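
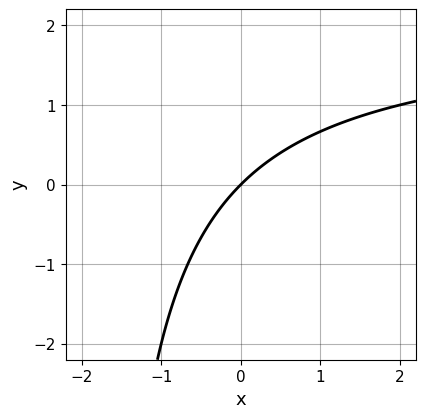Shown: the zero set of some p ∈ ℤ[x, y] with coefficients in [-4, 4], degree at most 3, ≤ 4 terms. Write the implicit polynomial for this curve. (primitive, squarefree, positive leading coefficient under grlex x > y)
x*y - 2*x + 2*y

First, degree: a generic line meets the curve in up to 2 points, so deg p = 2.
Then, from the axis intercepts and sections: one x-axis crossing is at x = 0; it meets the y-axis at y = 0 (among the integer gridlines).
Finally, together with the visible shape, these determine p as stated.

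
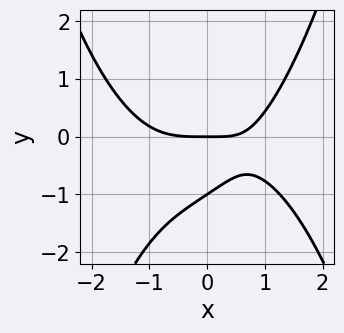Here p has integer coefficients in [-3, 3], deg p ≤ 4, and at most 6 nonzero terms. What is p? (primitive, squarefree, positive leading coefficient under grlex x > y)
(a) deg p = 4. A generic line meets the curve in up to 4 points.
(b) Reading off the gridlines: among the integer gridlines, it crosses the y-axis at y ∈ {-1, 0}; it meets the x-axis at x = 0 (among the integer gridlines).
(c) Together with the visible shape, these determine p as stated.

x^4 + 2*x*y - 3*y^2 - 3*y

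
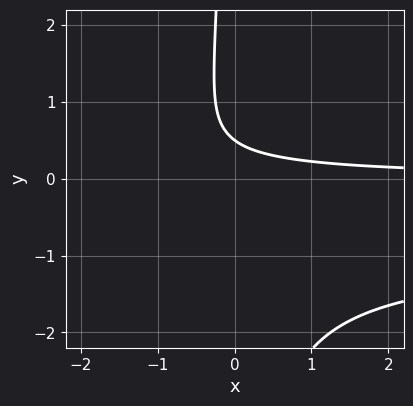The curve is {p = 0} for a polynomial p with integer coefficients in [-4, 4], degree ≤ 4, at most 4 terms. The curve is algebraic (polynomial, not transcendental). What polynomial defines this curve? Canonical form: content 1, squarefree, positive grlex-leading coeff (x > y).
Degree: the shape is more complex than any degree-2 curve, so deg p = 3.
From the axis intercepts and sections: no x-intercept at any integer in the box.
Together with the visible shape, these determine p as stated.

2*x*y^2 + 2*x*y + 2*y - 1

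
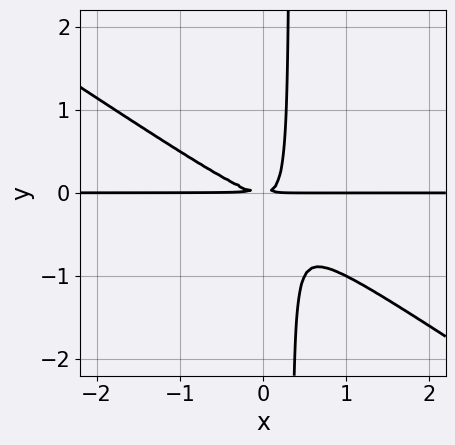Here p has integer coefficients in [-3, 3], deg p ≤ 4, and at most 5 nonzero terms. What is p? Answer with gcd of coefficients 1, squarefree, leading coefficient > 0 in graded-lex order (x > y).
2*x^2*y + 3*x*y^2 - y^2

First, deg p = 3. No degree-2 curve has this shape.
Then, observable constraints: every point of the x-axis in the box is on the curve.
Finally, putting this together gives p.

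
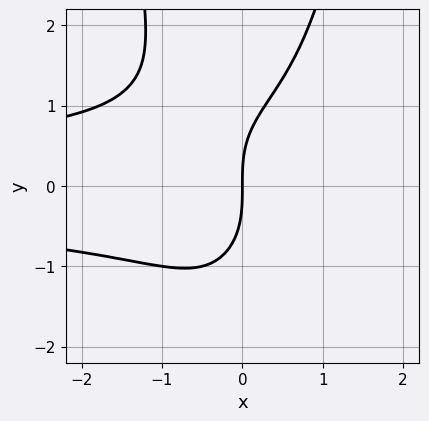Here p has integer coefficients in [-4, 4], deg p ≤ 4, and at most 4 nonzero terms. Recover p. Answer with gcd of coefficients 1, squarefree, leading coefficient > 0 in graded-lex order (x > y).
2*x^2*y^2 - y^3 + 3*x

First, deg p = 4. A generic line meets the curve in up to 4 points.
Then, checking where it meets the axes: one x-axis crossing is at x = 0; one y-axis crossing is at y = 0.
Finally, together with the visible shape, these determine p as stated.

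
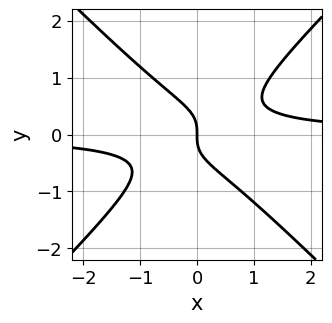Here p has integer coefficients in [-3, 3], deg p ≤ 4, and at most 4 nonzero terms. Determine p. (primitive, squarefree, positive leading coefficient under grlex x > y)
2*x^2*y - 2*y^3 - x

deg p = 3. No degree-2 curve has this shape.
Reading off the gridlines: it crosses the y-axis at the gridline y = 0; one x-axis crossing is at x = 0.
Fitting integer coefficients to these (and the overall shape) gives p.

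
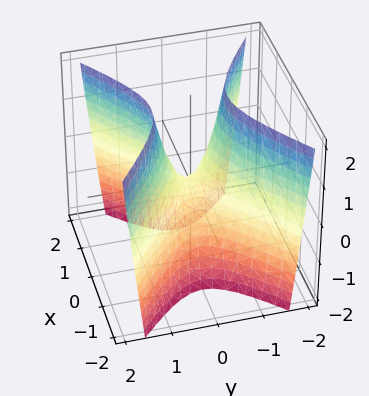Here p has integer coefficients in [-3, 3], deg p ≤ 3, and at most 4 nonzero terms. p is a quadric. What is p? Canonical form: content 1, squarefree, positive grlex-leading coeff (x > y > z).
(a) The degree is 2 — a saddle surface; a quadric.
(b) Symmetries: the x ↦ −x reflection is a symmetry, so x appears only in even powers; the y ↦ −y reflection is a symmetry, so y appears only in even powers.
(c) Checking where it meets the axes: it meets the z-axis at z = 0 (among the integer gridlines); it crosses the y-axis at the gridline y = 0.
(d) Solving for integer coefficients yields p as stated.

2*x^2 - 3*y^2 + z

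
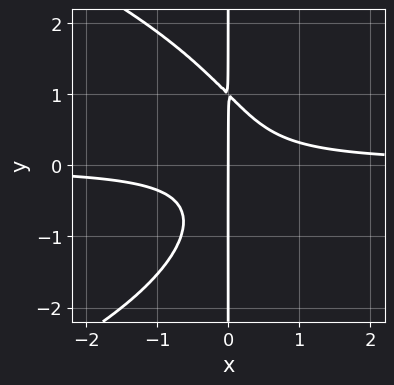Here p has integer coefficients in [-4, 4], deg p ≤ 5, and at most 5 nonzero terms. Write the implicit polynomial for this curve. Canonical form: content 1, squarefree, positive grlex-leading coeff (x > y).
Degree: a generic line meets the curve in up to 4 points, so deg p = 4.
Reading off the gridlines: it crosses the x-axis at the gridline x = 0; every point of the y-axis in the box is on the curve.
Together with the visible shape, these determine p as stated.

x*y^3 + 3*x^2*y - x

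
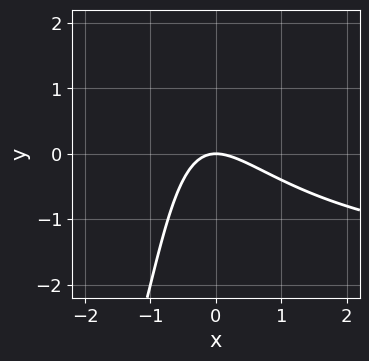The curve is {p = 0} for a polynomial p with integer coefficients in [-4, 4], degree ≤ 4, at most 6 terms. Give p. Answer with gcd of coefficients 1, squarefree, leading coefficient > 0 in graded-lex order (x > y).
x^2*y + 2*x^2 + 2*x*y + 2*y

(a) The degree is 3 — no degree-2 curve has this shape.
(b) Reading off the gridlines: it crosses the x-axis at the gridline x = 0; it meets the y-axis at y = 0 (among the integer gridlines).
(c) The integer polynomial consistent with all of this is the stated p.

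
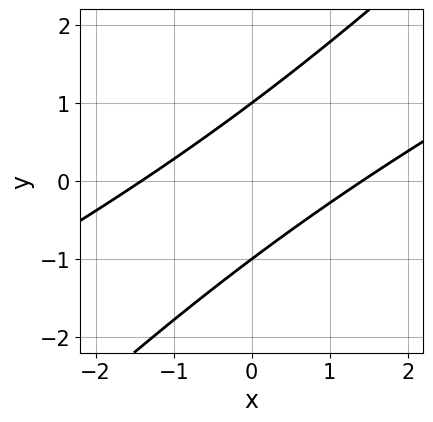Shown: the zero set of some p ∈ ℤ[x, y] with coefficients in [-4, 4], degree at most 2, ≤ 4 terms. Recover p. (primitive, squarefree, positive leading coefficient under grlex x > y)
x^2 - 3*x*y + 2*y^2 - 2

First, deg p = 2. The shape is more complex than any degree-1 curve.
Next, checking where it meets the axes: among the integer gridlines, it crosses the y-axis at y ∈ {-1, 1}.
Finally, matching integer coefficients to the picture gives p.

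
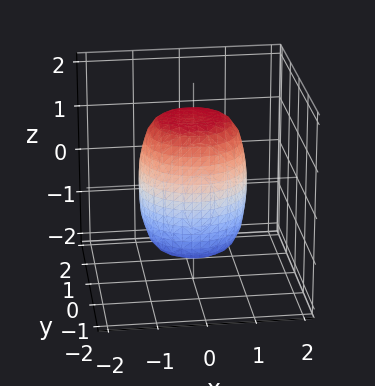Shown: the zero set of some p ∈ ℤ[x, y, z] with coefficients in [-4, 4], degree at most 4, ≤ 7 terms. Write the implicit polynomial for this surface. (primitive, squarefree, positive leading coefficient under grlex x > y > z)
deg p = 4.
By symmetry, the surface is invariant under rotation about z: p = q(x² + y², z).
From the visible intercepts: a circular section at z = -1 has radius exactly 1.
Assembling these constraints gives the stated polynomial.

2*x^4 + 4*x^2*y^2 + 2*y^4 - x^2 - y^2 + z^2 - 2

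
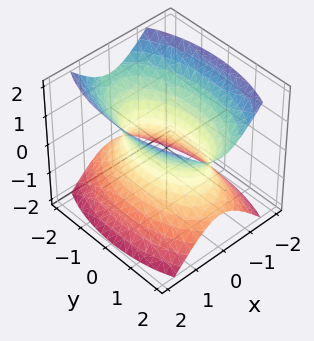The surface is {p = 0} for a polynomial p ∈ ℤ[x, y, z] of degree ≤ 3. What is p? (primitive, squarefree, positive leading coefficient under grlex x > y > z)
3*x^2 + y^2 - 2*z^2 - 2

(a) The degree is 2 — one connected sheet with a waist; a quadric.
(b) Symmetries: it's symmetric under x → −x, forcing even powers of x; the y ↦ −y reflection is a symmetry, so y appears only in even powers; mirror symmetry z ↦ −z ⇒ only even powers of z.
(c) Reading off the gridlines: no z-intercept at any integer in the box.
(d) The integer polynomial consistent with all of this is the stated p.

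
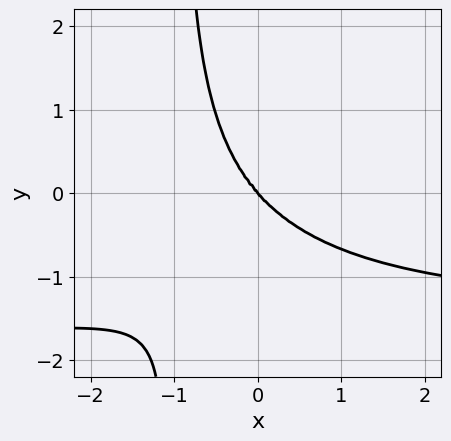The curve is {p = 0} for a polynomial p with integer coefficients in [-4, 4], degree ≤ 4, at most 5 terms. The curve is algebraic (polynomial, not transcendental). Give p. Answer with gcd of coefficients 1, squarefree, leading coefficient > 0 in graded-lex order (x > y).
2*x^3*y - x^2*y^2 + 2*x*y^3 + 3*x^3 + 2*y^3

The degree is 4 — the shape is more complex than any degree-3 curve.
Against the integer gridlines: one y-axis crossing is at y = 0; one x-axis crossing is at x = 0.
These observations pin down the coefficients.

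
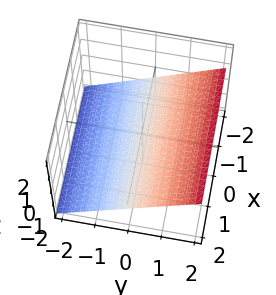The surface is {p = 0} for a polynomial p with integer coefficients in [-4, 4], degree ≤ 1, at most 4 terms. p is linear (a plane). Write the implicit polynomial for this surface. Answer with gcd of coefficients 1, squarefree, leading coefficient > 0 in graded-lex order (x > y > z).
2*y - 3*z - 2

First, deg p = 1.
Then, observable constraints: it meets the y-axis at y = 1 (among the integer gridlines); no x-intercept at any integer in the box.
Finally, the integer polynomial consistent with all of this is the stated p.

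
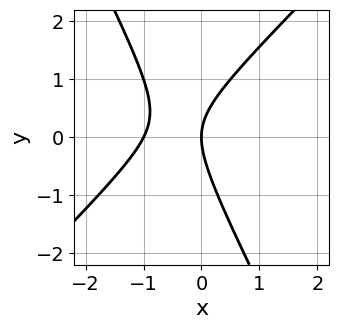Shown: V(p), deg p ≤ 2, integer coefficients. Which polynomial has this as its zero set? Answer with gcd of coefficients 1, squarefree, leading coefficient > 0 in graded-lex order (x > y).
1. deg p = 2. A generic line meets the curve in up to 2 points.
2. Reading off the gridlines: among the integer gridlines, it crosses the x-axis at x ∈ {-1, 0}; one y-axis crossing is at y = 0.
3. Solving for integer coefficients yields p as stated.

2*x^2 - x*y - y^2 + 2*x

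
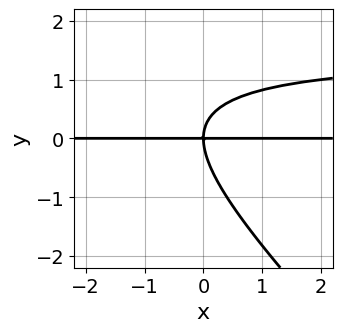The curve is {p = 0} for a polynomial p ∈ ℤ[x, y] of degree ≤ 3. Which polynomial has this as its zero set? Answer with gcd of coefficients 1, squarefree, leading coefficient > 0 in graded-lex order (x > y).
First, the degree is 3 — the shape is more complex than any degree-2 curve.
Then, observable constraints: the visible x-axis segment lies entirely on the curve; it meets the y-axis at y = 0 (among the integer gridlines).
Finally, putting this together gives p.

2*x*y^2 + 2*y^3 - 3*x*y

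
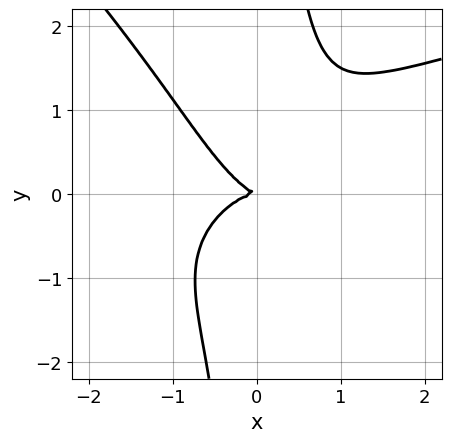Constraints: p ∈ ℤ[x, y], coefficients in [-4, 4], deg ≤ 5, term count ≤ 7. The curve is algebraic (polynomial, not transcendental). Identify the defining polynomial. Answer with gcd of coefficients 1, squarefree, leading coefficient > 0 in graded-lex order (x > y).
2*x^2*y^2 + 2*x*y^3 - 3*x^3 - x*y - 3*y^2

deg p = 4.
Reading off the gridlines: one y-axis crossing is at y = 0; it meets the x-axis at x = 0 (among the integer gridlines).
Solving for integer coefficients yields p as stated.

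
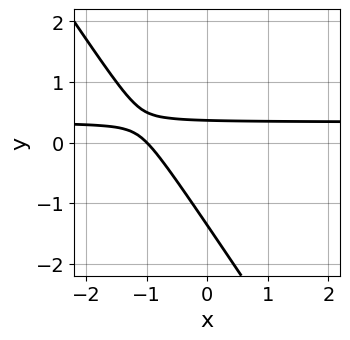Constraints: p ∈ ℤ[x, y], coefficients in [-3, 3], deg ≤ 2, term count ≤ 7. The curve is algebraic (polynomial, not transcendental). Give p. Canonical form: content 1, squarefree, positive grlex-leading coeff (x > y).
(a) deg p = 2. A generic line meets the curve in up to 2 points.
(b) Reading off the gridlines: it crosses the x-axis at the gridline x = -1.
(c) Together with the visible shape, these determine p as stated.

3*x*y + 2*y^2 - x + 2*y - 1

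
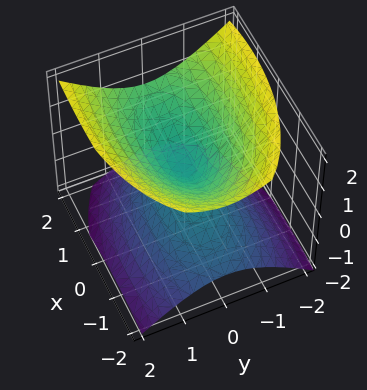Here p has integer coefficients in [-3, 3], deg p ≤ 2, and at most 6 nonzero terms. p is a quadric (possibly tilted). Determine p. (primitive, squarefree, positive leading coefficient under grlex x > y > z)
x^2 - x*z + 3*y^2 - 3*z^2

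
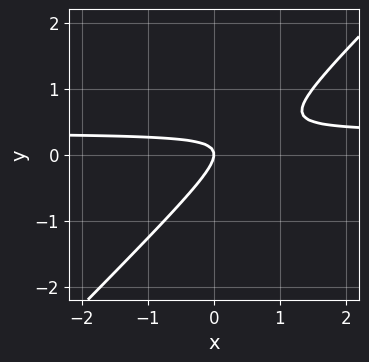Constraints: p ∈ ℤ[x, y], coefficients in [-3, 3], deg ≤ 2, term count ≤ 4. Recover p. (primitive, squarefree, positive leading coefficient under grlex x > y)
3*x*y - 3*y^2 - x

1. Degree: no degree-1 curve has this shape, so deg p = 2.
2. From the axis intercepts and sections: it meets the y-axis at y = 0 (among the integer gridlines); one x-axis crossing is at x = 0.
3. Assembling these constraints gives the stated polynomial.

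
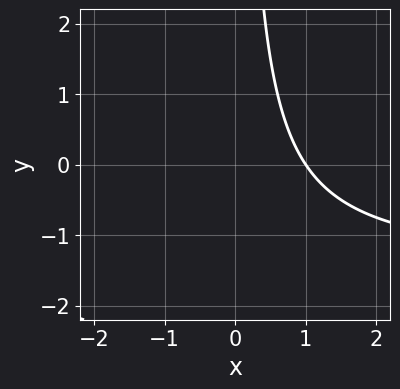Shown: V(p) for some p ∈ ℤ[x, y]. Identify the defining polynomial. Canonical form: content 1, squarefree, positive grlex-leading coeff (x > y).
2*x*y + 3*x - 3

(a) deg p = 2. No degree-1 curve has this shape.
(b) Checking where it meets the axes: it meets the x-axis at x = 1 (among the integer gridlines); the curve avoids every integer y-axis point in the box.
(c) These observations pin down the coefficients.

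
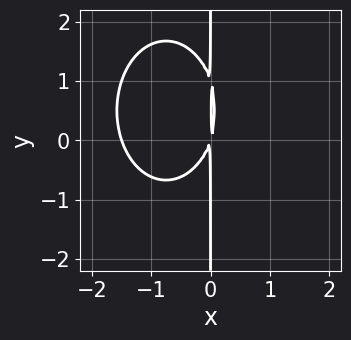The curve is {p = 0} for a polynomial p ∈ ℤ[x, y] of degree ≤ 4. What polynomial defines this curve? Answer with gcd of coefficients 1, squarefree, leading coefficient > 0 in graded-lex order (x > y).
2*x^3 + x*y^2 + 3*x^2 - x*y

First, degree: a generic line meets the curve in up to 3 points, so deg p = 3.
Then, from the axis intercepts and sections: the visible y-axis segment lies entirely on the curve.
Finally, putting this together gives p.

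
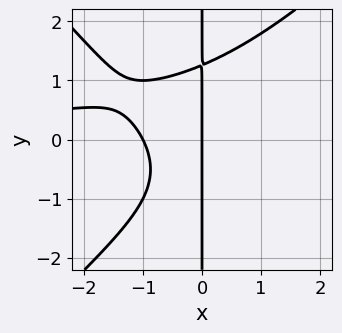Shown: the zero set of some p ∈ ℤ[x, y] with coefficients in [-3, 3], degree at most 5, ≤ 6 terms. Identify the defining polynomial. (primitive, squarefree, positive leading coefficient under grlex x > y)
(a) deg p = 4. A generic line meets the curve in up to 4 points.
(b) Reading off the gridlines: the x-axis gridline crossings are at x ∈ {-1, 0}; every point of the y-axis in the box is on the curve.
(c) These observations pin down the coefficients.

x^3*y - x*y^3 + 2*x^2 + 2*x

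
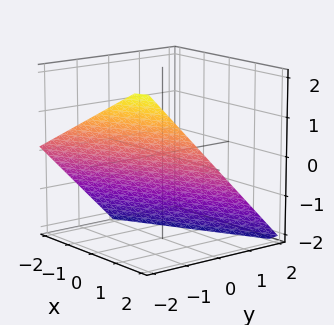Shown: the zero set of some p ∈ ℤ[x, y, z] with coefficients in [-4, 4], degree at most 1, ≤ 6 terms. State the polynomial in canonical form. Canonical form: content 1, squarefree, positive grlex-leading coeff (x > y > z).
deg p = 1. Every cross-section is a straight line — this is a plane.
Reading off the gridlines: one x-axis crossing is at x = 2; it meets the z-axis at z = -1 (among the integer gridlines); it meets the y-axis at y = -1 (among the integer gridlines).
Assembling these constraints gives the stated polynomial.

x - 2*y - 2*z - 2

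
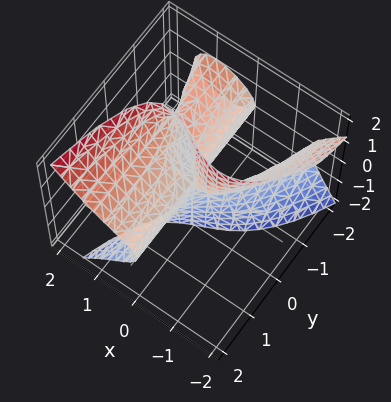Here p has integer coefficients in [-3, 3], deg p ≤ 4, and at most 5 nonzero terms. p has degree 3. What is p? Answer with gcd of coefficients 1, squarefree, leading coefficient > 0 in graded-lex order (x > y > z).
x^3 - y*z^2 + x*y - x*z

1. Degree: the shape is more complex than any degree-2 surface, so deg p = 3.
2. From the visible intercepts: every point of the z-axis in the box is on the surface; the visible y-axis segment lies entirely on the surface; one x-axis crossing is at x = 0.
3. Fitting integer coefficients to these (and the overall shape) gives p.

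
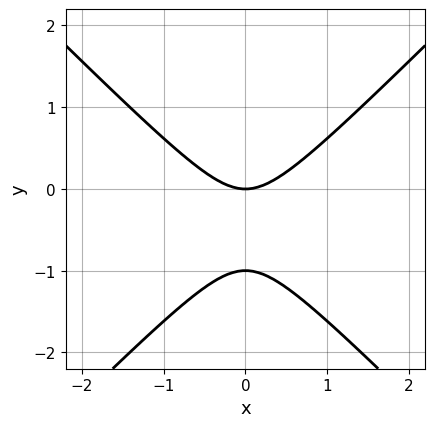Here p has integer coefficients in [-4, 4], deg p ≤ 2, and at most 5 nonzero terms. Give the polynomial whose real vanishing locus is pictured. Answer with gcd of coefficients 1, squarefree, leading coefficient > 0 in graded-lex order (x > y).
x^2 - y^2 - y

1. deg p = 2. The shape is more complex than any degree-1 curve.
2. Symmetries: it's symmetric under x → −x, forcing even powers of x.
3. From the visible intercepts: the y-axis gridline crossings are at y ∈ {-1, 0}; it crosses the x-axis at the gridline x = 0.
4. These observations pin down the coefficients.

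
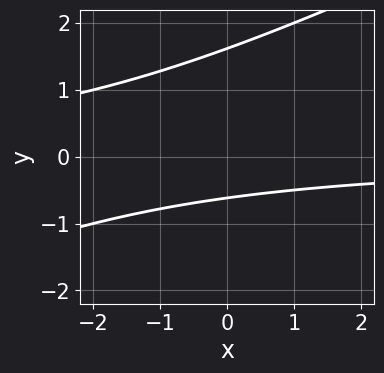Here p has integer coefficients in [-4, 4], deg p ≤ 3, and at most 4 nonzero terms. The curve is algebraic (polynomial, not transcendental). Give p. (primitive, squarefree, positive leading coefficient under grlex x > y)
x*y - 2*y^2 + 2*y + 2

(a) Degree: no degree-1 curve has this shape, so deg p = 2.
(b) From the visible intercepts: no x-intercept at any integer in the box.
(c) Together with the visible shape, these determine p as stated.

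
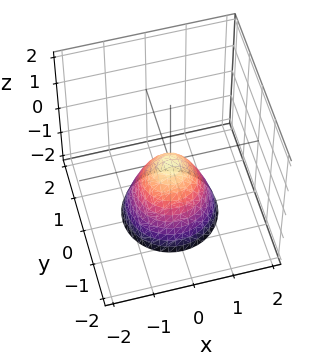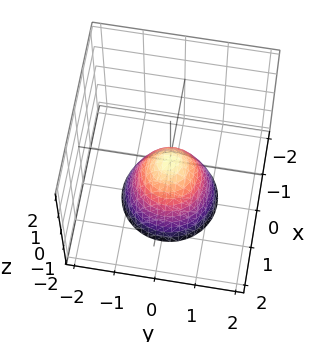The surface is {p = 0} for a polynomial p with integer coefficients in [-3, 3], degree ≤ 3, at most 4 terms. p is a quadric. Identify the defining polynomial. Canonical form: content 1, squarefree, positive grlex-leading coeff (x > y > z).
First, degree: a single bowl opening along one axis; a quadric, so deg p = 2.
Then, by symmetry, every cross-section ⟂ z is a circle, so x, y appear only via x² + y².
Next, observable constraints: a circular section at z = -1 has radius between 0 and 1; one z-axis crossing is at z = 0.
Finally, the integer polynomial consistent with all of this is the stated p.

3*x^2 + 3*y^2 + 2*z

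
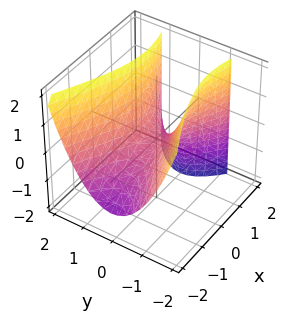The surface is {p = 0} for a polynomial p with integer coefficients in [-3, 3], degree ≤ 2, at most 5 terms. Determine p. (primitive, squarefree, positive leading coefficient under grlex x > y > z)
x^2 - x*z - 3*y^2 + 2*z

First, the degree is 2 — the shape is more complex than any degree-1 surface.
Next, observable constraints: it crosses the y-axis at the gridline y = 0; one z-axis crossing is at z = 0; one x-axis crossing is at x = 0.
Finally, these observations pin down the coefficients.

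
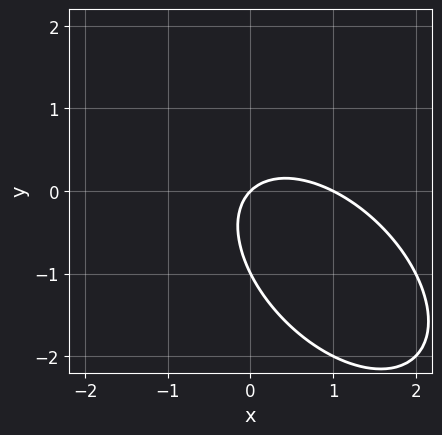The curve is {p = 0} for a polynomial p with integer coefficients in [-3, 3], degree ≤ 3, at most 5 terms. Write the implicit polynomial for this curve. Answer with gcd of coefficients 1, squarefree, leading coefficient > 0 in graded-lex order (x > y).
x^2 + x*y + y^2 - x + y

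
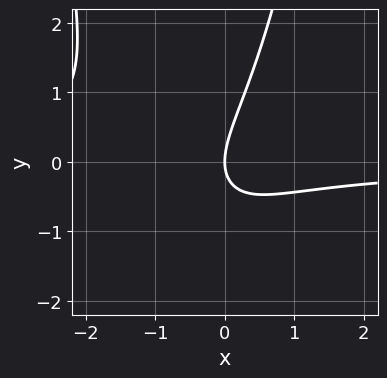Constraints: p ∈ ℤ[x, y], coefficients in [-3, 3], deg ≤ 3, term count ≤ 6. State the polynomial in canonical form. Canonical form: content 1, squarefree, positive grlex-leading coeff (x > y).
First, the degree is 3 — the shape is more complex than any degree-2 curve.
Then, against the integer gridlines: it meets the y-axis at y = 0 (among the integer gridlines); it meets the x-axis at x = 0 (among the integer gridlines).
Finally, fitting integer coefficients to these (and the overall shape) gives p.

3*x^2*y + 3*x*y - 2*y^2 + 3*x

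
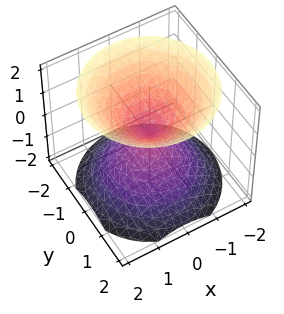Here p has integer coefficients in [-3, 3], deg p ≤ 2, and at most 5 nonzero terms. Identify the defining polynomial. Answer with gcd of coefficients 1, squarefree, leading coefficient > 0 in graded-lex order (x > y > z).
1. The picture has 2 separate pieces. Treating them together as one polynomial.
2. Degree: two nappes meeting at a single point; a quadric, so deg p = 2.
3. Symmetries: it's symmetric under z → −z, forcing even powers of z; rotational symmetry about the z-axis ⇒ p depends on x, y only through x² + y².
4. From the axis intercepts and sections: it crosses the z-axis at the gridline z = 0; a circular section at z = -1 has radius exactly 1.
5. The integer polynomial consistent with all of this is the stated p.

x^2 + y^2 - z^2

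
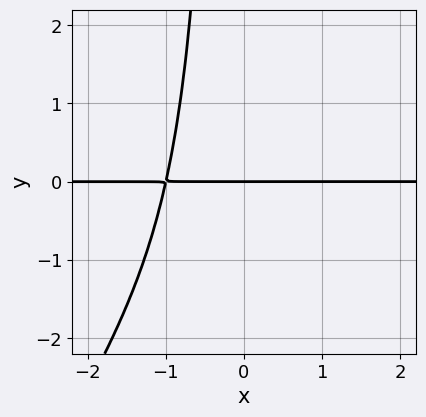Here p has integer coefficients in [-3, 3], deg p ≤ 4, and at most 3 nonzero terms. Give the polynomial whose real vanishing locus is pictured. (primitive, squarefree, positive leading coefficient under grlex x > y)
3*x^3*y - 2*x^2*y^2 + 3*y

The degree is 4 — the shape is more complex than any degree-3 curve.
Reading off the gridlines: every point of the x-axis in the box is on the curve; it meets the y-axis at y = 0 (among the integer gridlines).
The integer polynomial consistent with all of this is the stated p.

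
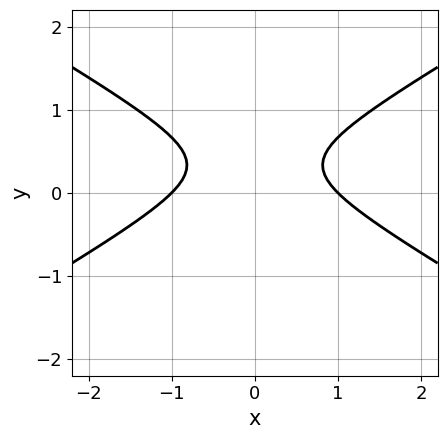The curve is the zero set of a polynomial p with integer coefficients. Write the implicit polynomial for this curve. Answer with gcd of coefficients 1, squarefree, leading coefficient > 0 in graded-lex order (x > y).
deg p = 2. No degree-1 curve has this shape.
Symmetries: the x ↦ −x reflection is a symmetry, so x appears only in even powers.
Observable constraints: it misses every integer gridline on the y-axis; the x-axis gridline crossings are at x ∈ {-1, 1}.
Putting this together gives p.

x^2 - 3*y^2 + 2*y - 1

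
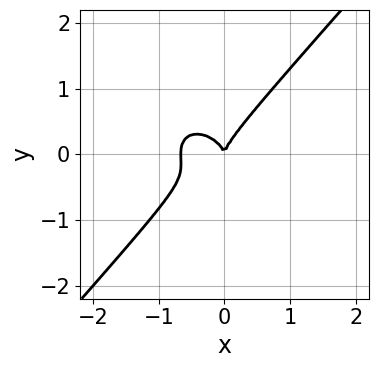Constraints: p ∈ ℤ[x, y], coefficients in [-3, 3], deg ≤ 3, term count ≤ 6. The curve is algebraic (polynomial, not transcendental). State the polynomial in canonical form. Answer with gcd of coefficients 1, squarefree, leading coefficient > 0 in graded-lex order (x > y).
3*x^3 + x*y^2 - 3*y^3 + 2*x^2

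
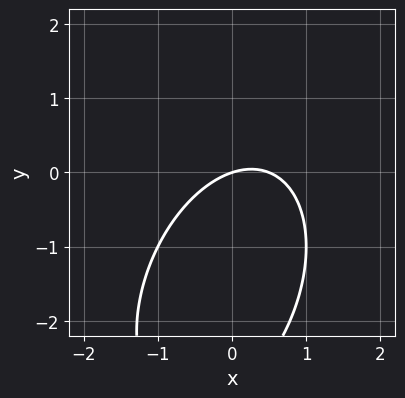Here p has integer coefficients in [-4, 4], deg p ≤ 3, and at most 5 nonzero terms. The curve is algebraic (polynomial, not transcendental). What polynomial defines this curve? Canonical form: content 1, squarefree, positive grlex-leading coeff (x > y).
1. deg p = 2. No degree-1 curve has this shape.
2. From the visible intercepts: one y-axis crossing is at y = 0; it crosses the x-axis at the gridline x = 0.
3. Solving for integer coefficients yields p as stated.

2*x^2 - x*y + y^2 - x + 3*y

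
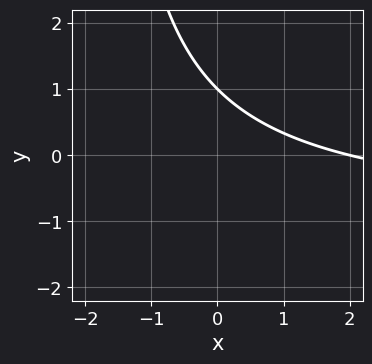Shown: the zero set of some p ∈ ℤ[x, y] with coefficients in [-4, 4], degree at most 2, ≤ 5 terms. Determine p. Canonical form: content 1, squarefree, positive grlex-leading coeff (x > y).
x*y + x + 2*y - 2

The degree is 2 — no degree-1 curve has this shape.
From the axis intercepts and sections: one x-axis crossing is at x = 2; one y-axis crossing is at y = 1.
Together with the visible shape, these determine p as stated.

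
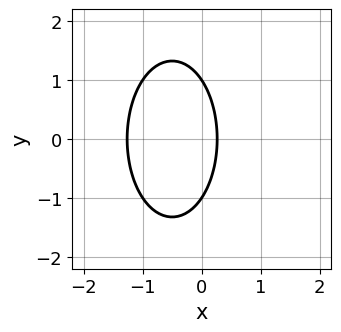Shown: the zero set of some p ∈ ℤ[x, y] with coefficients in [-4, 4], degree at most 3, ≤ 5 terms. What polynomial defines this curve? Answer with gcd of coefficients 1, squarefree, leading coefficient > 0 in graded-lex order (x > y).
(a) Degree: a generic line meets the curve in up to 2 points, so deg p = 2.
(b) Symmetries: it's symmetric under y → −y, forcing even powers of y.
(c) Checking where it meets the axes: the y-axis gridline crossings are at y ∈ {-1, 1}.
(d) Solving for integer coefficients yields p as stated.

3*x^2 + y^2 + 3*x - 1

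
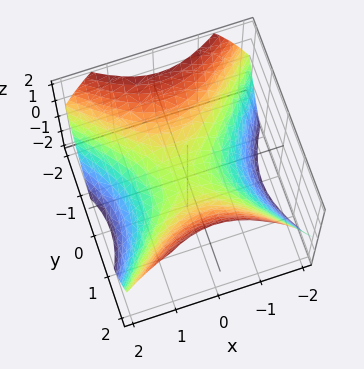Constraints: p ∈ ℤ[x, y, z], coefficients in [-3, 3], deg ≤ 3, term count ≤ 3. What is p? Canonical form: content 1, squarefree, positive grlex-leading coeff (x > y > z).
2*x^2 - 2*y^2 + 3*z

The degree is 2 — a saddle surface; a quadric.
Symmetries: mirror symmetry x ↦ −x ⇒ only even powers of x; mirror symmetry y ↦ −y ⇒ only even powers of y.
Reading off the gridlines: one z-axis crossing is at z = 0; it meets the y-axis at y = 0 (among the integer gridlines); it meets the x-axis at x = 0 (among the integer gridlines).
The integer polynomial consistent with all of this is the stated p.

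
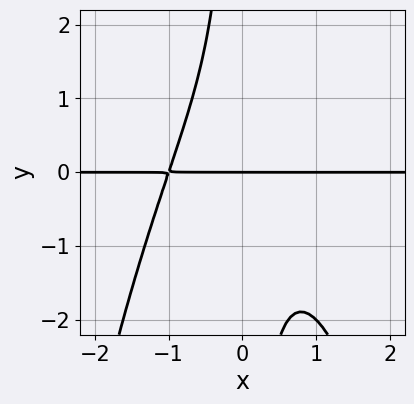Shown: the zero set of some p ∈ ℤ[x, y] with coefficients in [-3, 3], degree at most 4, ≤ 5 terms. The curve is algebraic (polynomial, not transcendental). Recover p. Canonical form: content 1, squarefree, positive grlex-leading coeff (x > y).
x^3*y + x*y^2 + y

First, degree: the shape is more complex than any degree-3 curve, so deg p = 4.
Then, checking where it meets the axes: the visible x-axis segment lies entirely on the curve; it meets the y-axis at y = 0 (among the integer gridlines).
Finally, these observations pin down the coefficients.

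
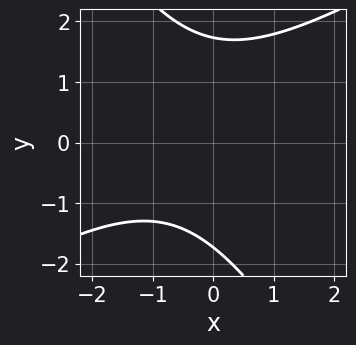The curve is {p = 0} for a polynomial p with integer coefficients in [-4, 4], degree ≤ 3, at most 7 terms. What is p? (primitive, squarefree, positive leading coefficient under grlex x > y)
First, deg p = 2. The shape is more complex than any degree-1 curve.
Next, checking where it meets the axes: no x-intercept at any integer in the box.
Finally, these observations pin down the coefficients.

x^2 - x*y - y^2 + x + 3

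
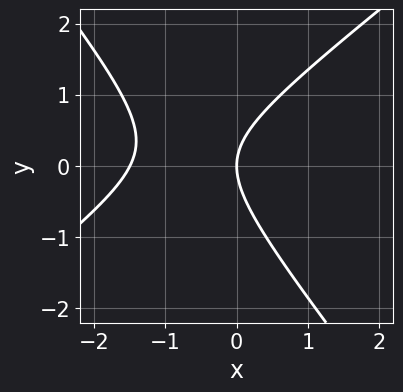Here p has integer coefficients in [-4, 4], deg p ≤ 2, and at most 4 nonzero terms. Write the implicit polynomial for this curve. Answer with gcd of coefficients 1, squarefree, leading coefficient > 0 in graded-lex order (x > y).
2*x^2 - x*y - 2*y^2 + 3*x

(a) The degree is 2 — no degree-1 curve has this shape.
(b) From the axis intercepts and sections: it meets the y-axis at y = 0 (among the integer gridlines); one x-axis crossing is at x = 0.
(c) Matching integer coefficients to the picture gives p.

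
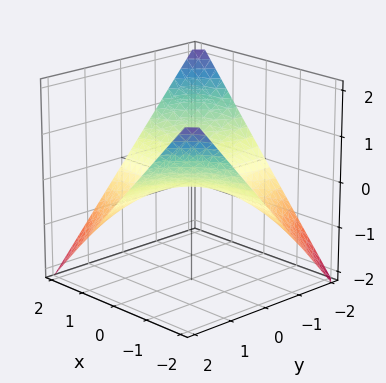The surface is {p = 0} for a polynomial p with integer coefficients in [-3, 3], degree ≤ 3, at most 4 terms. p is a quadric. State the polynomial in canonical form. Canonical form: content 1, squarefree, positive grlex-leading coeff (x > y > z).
x*y + 2*z

(a) deg p = 2. A saddle surface; a quadric.
(b) Against the integer gridlines: every point of the y-axis in the box is on the surface; it meets the z-axis at z = 0 (among the integer gridlines); the visible x-axis segment lies entirely on the surface.
(c) Fitting integer coefficients to these (and the overall shape) gives p.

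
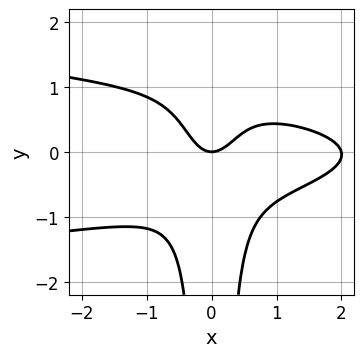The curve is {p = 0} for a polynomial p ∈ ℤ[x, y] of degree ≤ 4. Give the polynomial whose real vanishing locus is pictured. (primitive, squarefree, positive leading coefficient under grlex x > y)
3*x^2*y^2 + x^3 - 2*x^2 + y

First, degree: a generic line meets the curve in up to 4 points, so deg p = 4.
Next, from the axis intercepts and sections: among the integer gridlines, it crosses the x-axis at x ∈ {0, 2}; it meets the y-axis at y = 0 (among the integer gridlines).
Finally, these observations pin down the coefficients.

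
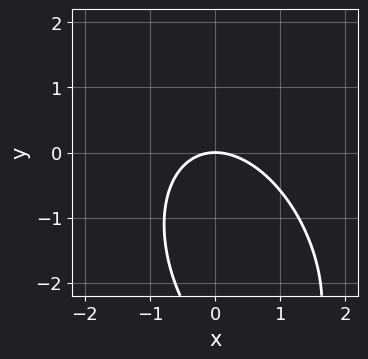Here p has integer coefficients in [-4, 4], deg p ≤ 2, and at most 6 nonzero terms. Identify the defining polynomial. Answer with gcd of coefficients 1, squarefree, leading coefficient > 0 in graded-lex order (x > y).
(a) The degree is 2 — the shape is more complex than any degree-1 curve.
(b) Checking where it meets the axes: it meets the x-axis at x = 0 (among the integer gridlines); it meets the y-axis at y = 0 (among the integer gridlines).
(c) Together with the visible shape, these determine p as stated.

2*x^2 + x*y + y^2 + 3*y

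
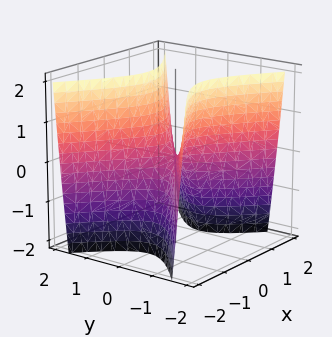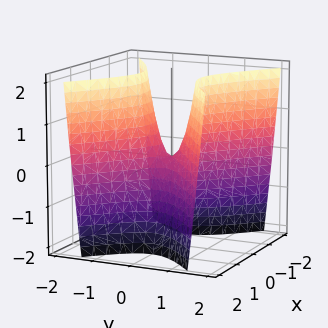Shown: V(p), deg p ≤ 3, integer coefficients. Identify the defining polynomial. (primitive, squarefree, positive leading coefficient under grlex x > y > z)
2*x^2 - 3*y^2 + z

1. deg p = 2. A saddle surface; a quadric.
2. Symmetries: the x ↦ −x reflection is a symmetry, so x appears only in even powers; the y ↦ −y reflection is a symmetry, so y appears only in even powers.
3. Against the integer gridlines: it meets the x-axis at x = 0 (among the integer gridlines); one y-axis crossing is at y = 0.
4. Together with the visible shape, these determine p as stated.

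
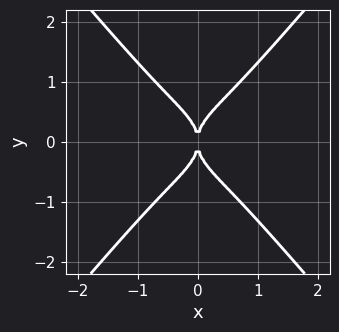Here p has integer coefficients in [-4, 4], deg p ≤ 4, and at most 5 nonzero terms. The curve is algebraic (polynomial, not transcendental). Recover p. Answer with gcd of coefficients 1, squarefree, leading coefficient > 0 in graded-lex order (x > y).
Degree: a generic line meets the curve in up to 4 points, so deg p = 4.
Symmetries: it's symmetric under x → −x, forcing even powers of x; the y ↦ −y reflection is a symmetry, so y appears only in even powers.
Checking where it meets the axes: it meets the x-axis at x = 0 (among the integer gridlines); one y-axis crossing is at y = 0.
These observations pin down the coefficients.

2*x^4 - y^4 + x^2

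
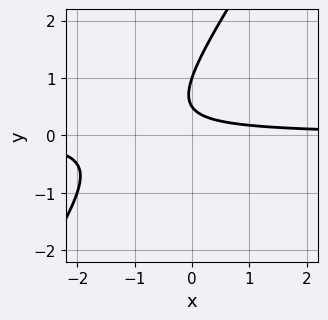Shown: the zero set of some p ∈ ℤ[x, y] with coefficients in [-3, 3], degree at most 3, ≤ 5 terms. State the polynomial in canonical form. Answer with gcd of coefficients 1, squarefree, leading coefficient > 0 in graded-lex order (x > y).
3*x*y - 2*y^2 + 3*y - 1

First, degree: a generic line meets the curve in up to 2 points, so deg p = 2.
Then, reading off the gridlines: it misses every integer gridline on the x-axis; it meets the y-axis at y = 1 (among the integer gridlines).
Finally, the integer polynomial consistent with all of this is the stated p.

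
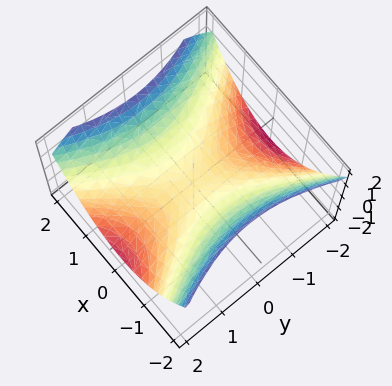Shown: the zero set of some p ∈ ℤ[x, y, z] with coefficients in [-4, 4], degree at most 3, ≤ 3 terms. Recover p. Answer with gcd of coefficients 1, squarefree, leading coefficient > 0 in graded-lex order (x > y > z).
Degree: a saddle surface; a quadric, so deg p = 2.
Symmetries: mirror symmetry y ↦ −y ⇒ only even powers of y; mirror symmetry x ↦ −x ⇒ only even powers of x.
Against the integer gridlines: it crosses the x-axis at the gridline x = 0; it meets the y-axis at y = 0 (among the integer gridlines); it meets the z-axis at z = 0 (among the integer gridlines).
These observations pin down the coefficients.

2*x^2 - y^2 - 3*z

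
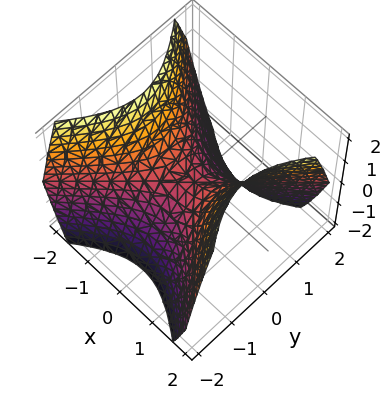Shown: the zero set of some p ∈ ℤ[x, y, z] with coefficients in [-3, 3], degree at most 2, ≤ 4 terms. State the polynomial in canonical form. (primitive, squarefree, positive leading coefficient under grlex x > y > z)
x^2 - y^2 - z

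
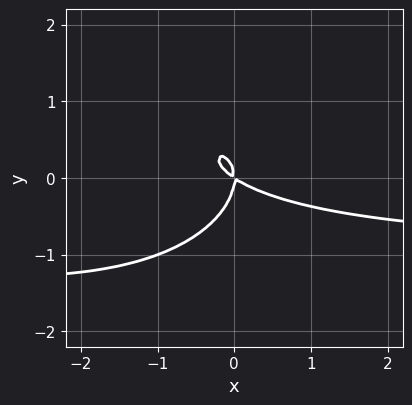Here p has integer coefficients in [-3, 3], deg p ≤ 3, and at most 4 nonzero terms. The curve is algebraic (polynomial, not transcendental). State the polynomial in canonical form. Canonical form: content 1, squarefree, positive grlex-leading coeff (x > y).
2*x^2*y + 3*y^3 + 2*x^2 + 3*x*y

(a) Degree: no degree-2 curve has this shape, so deg p = 3.
(b) Against the integer gridlines: it meets the y-axis at y = 0 (among the integer gridlines); it meets the x-axis at x = 0 (among the integer gridlines).
(c) Solving for integer coefficients yields p as stated.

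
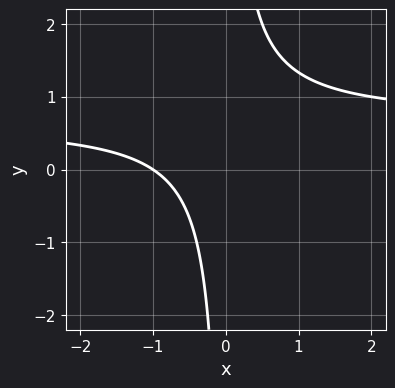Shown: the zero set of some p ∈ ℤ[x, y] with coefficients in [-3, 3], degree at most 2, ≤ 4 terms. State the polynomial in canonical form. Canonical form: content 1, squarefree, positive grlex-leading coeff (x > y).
3*x*y - 2*x - 2

The degree is 2 — no degree-1 curve has this shape.
From the axis intercepts and sections: it meets the x-axis at x = -1 (among the integer gridlines); it misses every integer gridline on the y-axis.
Assembling these constraints gives the stated polynomial.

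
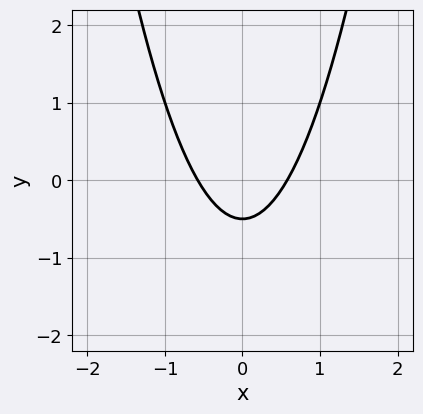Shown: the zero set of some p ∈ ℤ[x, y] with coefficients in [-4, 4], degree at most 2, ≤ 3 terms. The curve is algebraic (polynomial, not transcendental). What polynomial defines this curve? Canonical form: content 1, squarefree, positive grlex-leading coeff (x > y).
1. The degree is 2 — a generic line meets the curve in up to 2 points.
2. Symmetries: the x ↦ −x reflection is a symmetry, so x appears only in even powers.
3. Matching integer coefficients to the picture gives p.

3*x^2 - 2*y - 1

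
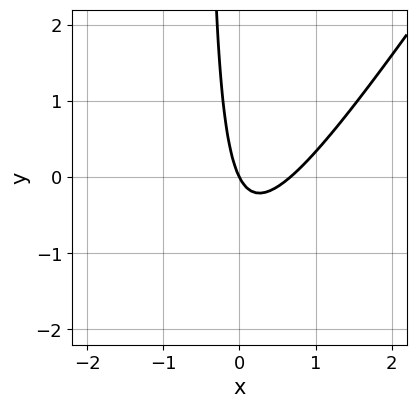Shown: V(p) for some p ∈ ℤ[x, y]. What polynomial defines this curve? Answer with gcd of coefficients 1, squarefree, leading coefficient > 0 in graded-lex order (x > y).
Degree: no degree-1 curve has this shape, so deg p = 2.
Reading off the gridlines: it crosses the y-axis at the gridline y = 0; it crosses the x-axis at the gridline x = 0.
Fitting integer coefficients to these (and the overall shape) gives p.

3*x^2 - 2*x*y - 2*x - y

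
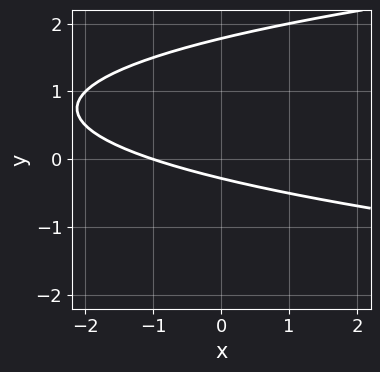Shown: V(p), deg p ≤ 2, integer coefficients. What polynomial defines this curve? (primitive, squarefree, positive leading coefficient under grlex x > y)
2*y^2 - x - 3*y - 1

1. Degree: no degree-1 curve has this shape, so deg p = 2.
2. From the visible intercepts: it crosses the x-axis at the gridline x = -1.
3. The integer polynomial consistent with all of this is the stated p.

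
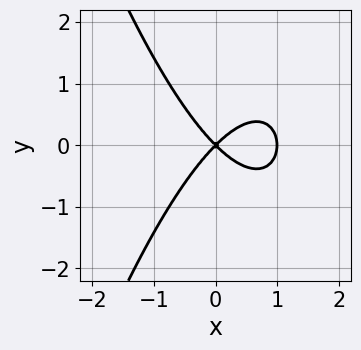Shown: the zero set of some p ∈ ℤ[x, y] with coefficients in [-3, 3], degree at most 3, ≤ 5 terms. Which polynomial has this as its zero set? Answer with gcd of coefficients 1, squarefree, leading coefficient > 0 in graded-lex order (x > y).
x^3 - x^2 + y^2

(a) The degree is 3 — the shape is more complex than any degree-2 curve.
(b) Symmetries: the y ↦ −y reflection is a symmetry, so y appears only in even powers.
(c) From the visible intercepts: one y-axis crossing is at y = 0; the x-axis gridline crossings are at x ∈ {0, 1}.
(d) These observations pin down the coefficients.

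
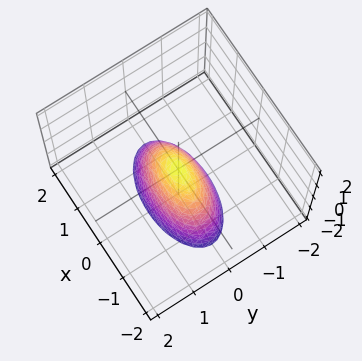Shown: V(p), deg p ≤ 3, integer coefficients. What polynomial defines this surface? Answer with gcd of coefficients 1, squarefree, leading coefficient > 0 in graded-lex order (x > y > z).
First, deg p = 2. A paraboloid; a quadric.
Then, symmetries: the x ↦ −x reflection is a symmetry, so x appears only in even powers; mirror symmetry y ↦ −y ⇒ only even powers of y.
Next, observable constraints: it crosses the y-axis at the gridline y = 0; it crosses the x-axis at the gridline x = 0; it crosses the z-axis at the gridline z = 0.
Finally, putting this together gives p.

x^2 + 3*y^2 + z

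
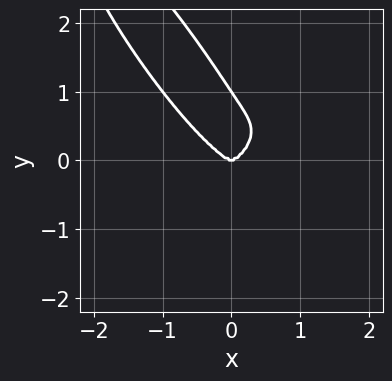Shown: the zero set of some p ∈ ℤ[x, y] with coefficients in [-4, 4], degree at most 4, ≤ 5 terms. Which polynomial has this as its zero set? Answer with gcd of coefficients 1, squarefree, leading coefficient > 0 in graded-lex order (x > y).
3*x^4 + 3*x*y^3 + 2*y^4 - 2*y^3

(a) deg p = 4. A generic line meets the curve in up to 4 points.
(b) Observable constraints: one x-axis crossing is at x = 0; among the integer gridlines, it crosses the y-axis at y ∈ {0, 1}.
(c) Matching integer coefficients to the picture gives p.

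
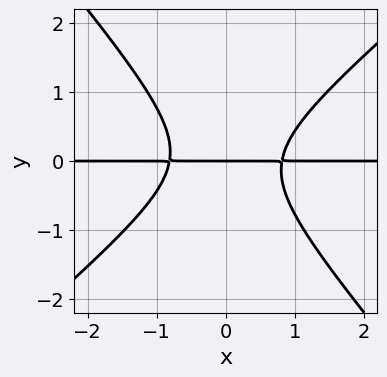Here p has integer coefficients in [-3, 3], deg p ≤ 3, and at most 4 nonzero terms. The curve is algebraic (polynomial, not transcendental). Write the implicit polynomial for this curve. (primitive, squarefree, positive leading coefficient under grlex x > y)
3*x^2*y - x*y^2 - 3*y^3 - 2*y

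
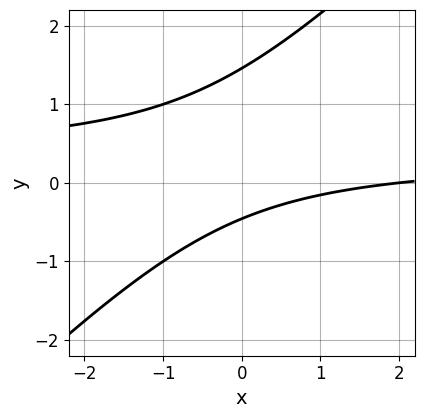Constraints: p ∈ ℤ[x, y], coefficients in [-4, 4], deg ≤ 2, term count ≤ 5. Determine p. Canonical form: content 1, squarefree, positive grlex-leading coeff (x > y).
First, degree: a generic line meets the curve in up to 2 points, so deg p = 2.
Then, from the axis intercepts and sections: one x-axis crossing is at x = 2.
Finally, matching integer coefficients to the picture gives p.

3*x*y - 3*y^2 - x + 3*y + 2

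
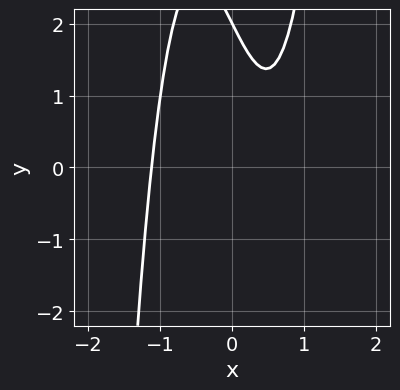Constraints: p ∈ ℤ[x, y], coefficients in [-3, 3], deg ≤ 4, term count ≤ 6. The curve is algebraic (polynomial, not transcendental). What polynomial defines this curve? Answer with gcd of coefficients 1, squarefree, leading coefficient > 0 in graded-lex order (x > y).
The degree is 3 — the shape is more complex than any degree-2 curve.
From the axis intercepts and sections: it crosses the y-axis at the gridline y = 2.
Together with the visible shape, these determine p as stated.

3*x^3 - 2*x - y + 2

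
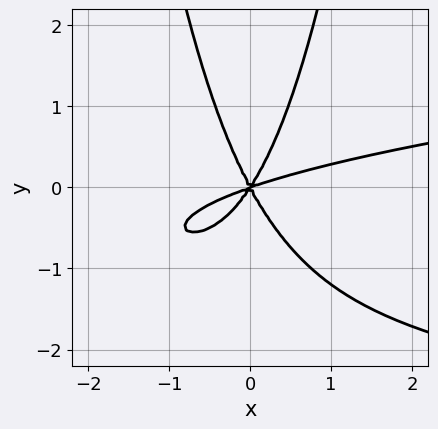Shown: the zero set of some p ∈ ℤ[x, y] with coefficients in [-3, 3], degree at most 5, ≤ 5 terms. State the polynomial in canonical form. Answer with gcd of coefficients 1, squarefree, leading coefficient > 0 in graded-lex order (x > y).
2*x^2*y^2 - x^3 + 3*x^2*y - y^3

(a) Degree: the shape is more complex than any degree-3 curve, so deg p = 4.
(b) Reading off the gridlines: it meets the x-axis at x = 0 (among the integer gridlines); one y-axis crossing is at y = 0.
(c) Matching integer coefficients to the picture gives p.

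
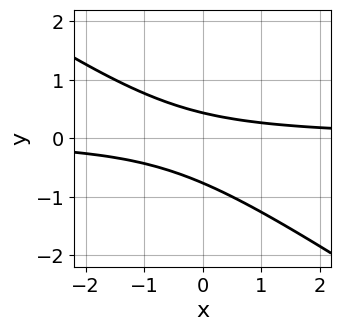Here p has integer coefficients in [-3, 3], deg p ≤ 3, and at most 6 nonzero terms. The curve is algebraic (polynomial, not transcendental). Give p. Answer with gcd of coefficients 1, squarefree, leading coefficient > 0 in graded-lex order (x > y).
deg p = 2. No degree-1 curve has this shape.
Reading off the gridlines: it misses every integer gridline on the x-axis.
These observations pin down the coefficients.

2*x*y + 3*y^2 + y - 1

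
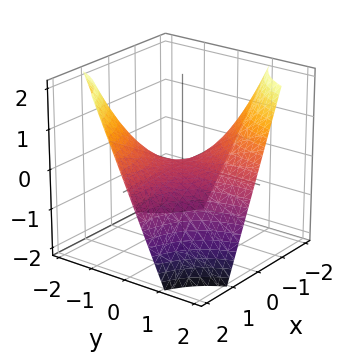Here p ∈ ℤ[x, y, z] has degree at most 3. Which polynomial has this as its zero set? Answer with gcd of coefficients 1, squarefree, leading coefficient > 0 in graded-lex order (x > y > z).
Degree: a saddle surface; a quadric, so deg p = 2.
Against the integer gridlines: one z-axis crossing is at z = 0; every point of the x-axis in the box is on the surface; every point of the y-axis in the box is on the surface.
Together with the visible shape, these determine p as stated.

x*y + z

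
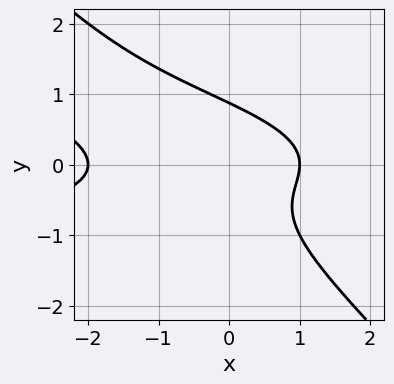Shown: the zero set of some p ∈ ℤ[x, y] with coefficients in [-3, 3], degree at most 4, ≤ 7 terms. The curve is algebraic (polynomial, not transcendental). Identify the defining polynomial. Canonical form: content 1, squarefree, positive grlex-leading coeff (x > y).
3*x*y^2 + 3*y^3 + x^2 + x - 2

The degree is 3 — no degree-2 curve has this shape.
Reading off the gridlines: among the integer gridlines, it crosses the x-axis at x ∈ {-2, 1}.
Putting this together gives p.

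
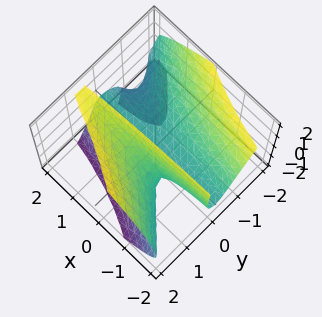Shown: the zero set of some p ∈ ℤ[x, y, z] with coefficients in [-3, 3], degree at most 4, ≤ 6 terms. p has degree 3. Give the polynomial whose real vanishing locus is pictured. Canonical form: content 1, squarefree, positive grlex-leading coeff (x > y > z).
The degree is 3 — a generic line meets the surface in up to 3 points.
Observable constraints: one y-axis crossing is at y = 0; it meets the z-axis at z = 0 (among the integer gridlines); every point of the x-axis in the box is on the surface.
These observations pin down the coefficients.

3*x*y^2 + 3*y^3 - 2*y*z^2 - 2*y*z + 2*z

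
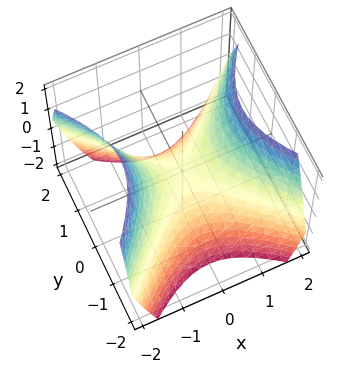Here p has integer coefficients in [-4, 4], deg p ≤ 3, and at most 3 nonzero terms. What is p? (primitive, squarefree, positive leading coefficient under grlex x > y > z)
x^2 - y^2 - z

(a) Degree: a saddle surface; a quadric, so deg p = 2.
(b) Symmetries: it's symmetric under x → −x, forcing even powers of x; it's symmetric under y → −y, forcing even powers of y.
(c) From the axis intercepts and sections: it crosses the y-axis at the gridline y = 0; it meets the z-axis at z = 0 (among the integer gridlines); it crosses the x-axis at the gridline x = 0.
(d) Matching integer coefficients to the picture gives p.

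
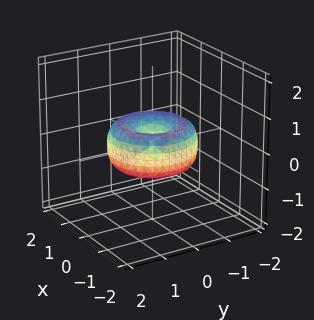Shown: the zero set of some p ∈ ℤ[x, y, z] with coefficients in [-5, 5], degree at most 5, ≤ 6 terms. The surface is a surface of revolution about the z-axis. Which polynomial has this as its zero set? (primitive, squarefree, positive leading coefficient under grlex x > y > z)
(a) Degree: no degree-3 surface has this shape, so deg p = 4.
(b) By symmetry, the z-axis is an axis of rotation, so x and y enter only as x² + y².
(c) From the axis intercepts and sections: a circular section at z = 0 has radius between 1 and 2; it crosses the y-axis at the gridline y = 0.
(d) Fitting integer coefficients to these (and the overall shape) gives p.

2*x^4 + 4*x^2*y^2 + 2*y^4 - 3*x^2 - 3*y^2 + 3*z^2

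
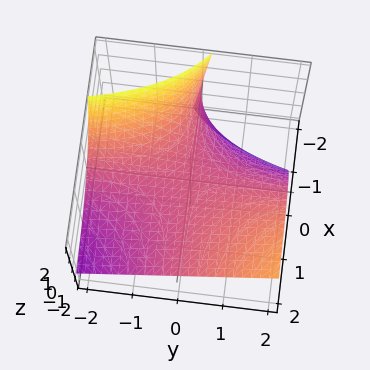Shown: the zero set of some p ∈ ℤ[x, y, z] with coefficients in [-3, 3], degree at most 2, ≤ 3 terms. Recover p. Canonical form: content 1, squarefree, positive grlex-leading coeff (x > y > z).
x*y - x*z - 2*z

First, the degree is 2 — the shape is more complex than any degree-1 surface.
Then, checking where it meets the axes: it crosses the z-axis at the gridline z = 0; every point of the x-axis in the box is on the surface; every point of the y-axis in the box is on the surface.
Finally, fitting integer coefficients to these (and the overall shape) gives p.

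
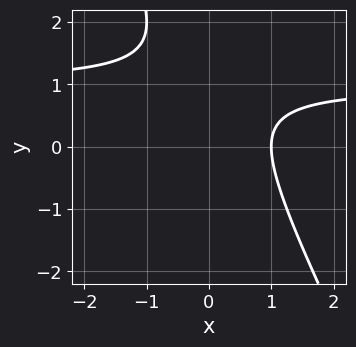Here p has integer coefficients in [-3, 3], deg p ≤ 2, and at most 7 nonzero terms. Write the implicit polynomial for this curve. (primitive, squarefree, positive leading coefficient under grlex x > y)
First, degree: the shape is more complex than any degree-1 curve, so deg p = 2.
Next, checking where it meets the axes: it meets the x-axis at x = 1 (among the integer gridlines); no y-intercept at any integer in the box.
Finally, putting this together gives p.

2*x*y + y^2 - 2*x - 2*y + 2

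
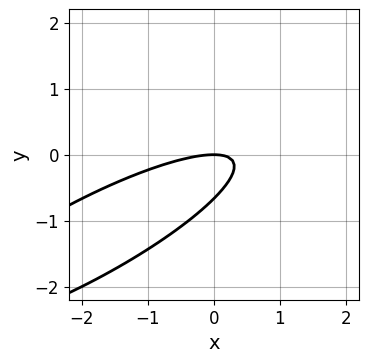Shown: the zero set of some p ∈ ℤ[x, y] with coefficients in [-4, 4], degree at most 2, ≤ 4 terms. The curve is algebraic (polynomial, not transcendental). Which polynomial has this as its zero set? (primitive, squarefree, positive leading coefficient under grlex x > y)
x^2 - 3*x*y + 3*y^2 + 2*y

First, deg p = 2. The shape is more complex than any degree-1 curve.
Then, checking where it meets the axes: one x-axis crossing is at x = 0; one y-axis crossing is at y = 0.
Finally, putting this together gives p.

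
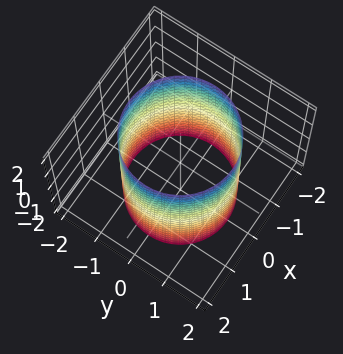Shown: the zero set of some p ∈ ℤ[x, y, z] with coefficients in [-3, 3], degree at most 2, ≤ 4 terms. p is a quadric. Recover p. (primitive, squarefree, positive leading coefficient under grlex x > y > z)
Degree: a cylinder; a quadric, so deg p = 2.
Symmetries: the z ↦ −z reflection is a symmetry, so z appears only in even powers; rotational symmetry about the z-axis ⇒ p depends on x, y only through x² + y².
Against the integer gridlines: no z-intercept at any integer in the box; a circular section at z = 1 has radius between 1 and 2.
Fitting integer coefficients to these (and the overall shape) gives p.

x^2 + y^2 - 2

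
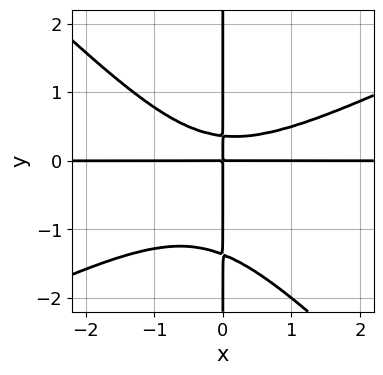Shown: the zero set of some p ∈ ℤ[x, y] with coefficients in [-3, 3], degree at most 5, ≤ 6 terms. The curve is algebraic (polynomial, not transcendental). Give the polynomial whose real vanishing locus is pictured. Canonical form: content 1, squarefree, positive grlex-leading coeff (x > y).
x^3*y - x^2*y^2 - 2*x*y^3 - 2*x*y^2 + x*y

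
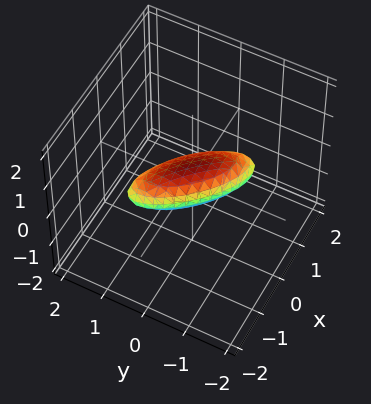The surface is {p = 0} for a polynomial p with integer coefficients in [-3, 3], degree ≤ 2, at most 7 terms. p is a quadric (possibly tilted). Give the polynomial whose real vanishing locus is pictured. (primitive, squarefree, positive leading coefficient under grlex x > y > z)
2*x^2 + 3*x*y + 2*y^2 + 3*z^2 - 1

First, degree: the shape is more complex than any degree-1 surface, so deg p = 2.
Finally, putting this together gives p.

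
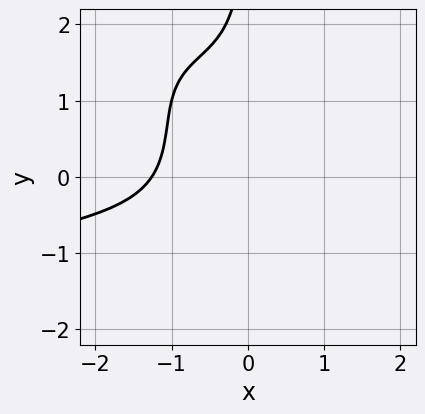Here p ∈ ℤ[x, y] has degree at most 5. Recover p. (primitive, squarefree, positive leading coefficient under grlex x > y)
2*x^2*y^2 + x*y^3 + x^3 - 2*x^2*y + 2

1. The degree is 4 — a generic line meets the curve in up to 4 points.
2. Against the integer gridlines: no y-intercept at any integer in the box.
3. Solving for integer coefficients yields p as stated.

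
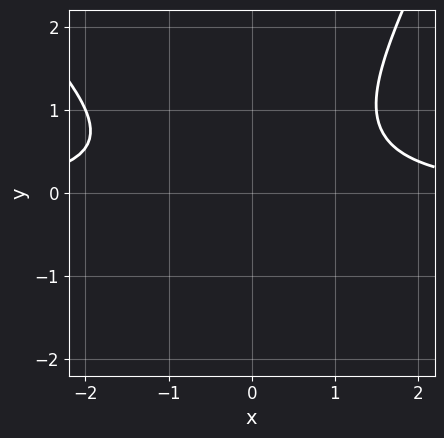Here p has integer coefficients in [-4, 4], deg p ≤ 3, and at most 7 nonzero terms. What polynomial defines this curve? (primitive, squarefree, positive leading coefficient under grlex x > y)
2*x^2*y + x*y^2 - y^3 - 2*y^2 - 3

First, the degree is 3 — no degree-2 curve has this shape.
Then, against the integer gridlines: it misses every integer gridline on the y-axis; no x-intercept at any integer in the box.
Finally, matching integer coefficients to the picture gives p.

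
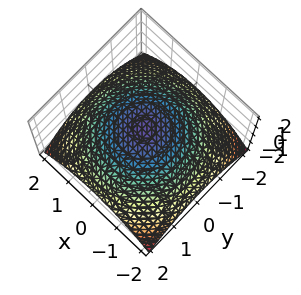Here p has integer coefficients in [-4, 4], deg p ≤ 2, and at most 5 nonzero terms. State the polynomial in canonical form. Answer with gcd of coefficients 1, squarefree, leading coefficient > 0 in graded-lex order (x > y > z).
First, the degree is 2 — the shape is more complex than any degree-1 surface.
Next, symmetries: the z-axis is an axis of rotation, so x and y enter only as x² + y².
Next, checking where it meets the axes: a circular section at z = 0 has radius between 1 and 2; it meets the z-axis at z = 1 (among the integer gridlines).
Finally, the integer polynomial consistent with all of this is the stated p.

x^2 + y^2 + 3*z - 3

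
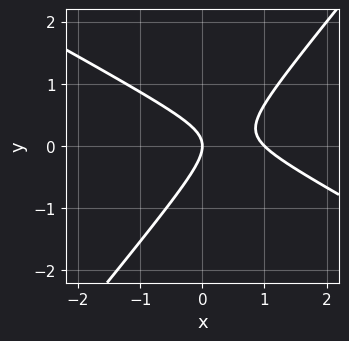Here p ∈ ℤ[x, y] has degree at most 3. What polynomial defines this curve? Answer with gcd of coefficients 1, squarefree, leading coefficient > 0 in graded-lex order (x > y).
2*x^2 + 2*x*y - 3*y^2 - 2*x

1. The degree is 2 — a generic line meets the curve in up to 2 points.
2. Observable constraints: among the integer gridlines, it crosses the x-axis at x ∈ {0, 1}; it crosses the y-axis at the gridline y = 0.
3. Assembling these constraints gives the stated polynomial.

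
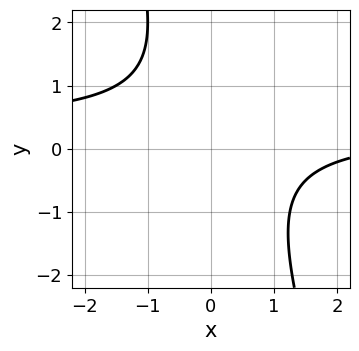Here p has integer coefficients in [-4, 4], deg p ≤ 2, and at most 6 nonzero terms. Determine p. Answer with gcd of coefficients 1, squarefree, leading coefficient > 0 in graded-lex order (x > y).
3*x*y + y^2 - x - y + 3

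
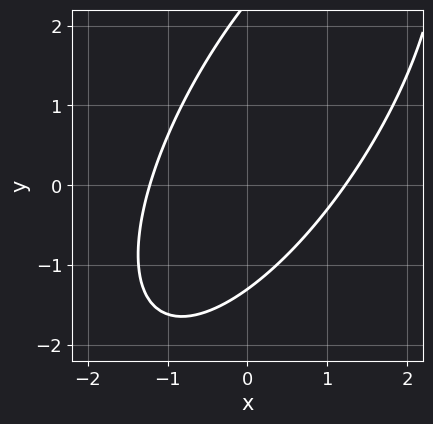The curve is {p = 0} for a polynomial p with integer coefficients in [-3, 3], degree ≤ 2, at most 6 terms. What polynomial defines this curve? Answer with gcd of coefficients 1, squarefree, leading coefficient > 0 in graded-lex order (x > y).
2*x^2 - 2*x*y + y^2 - y - 3

(a) Degree: a generic line meets the curve in up to 2 points, so deg p = 2.
(b) The integer polynomial consistent with all of this is the stated p.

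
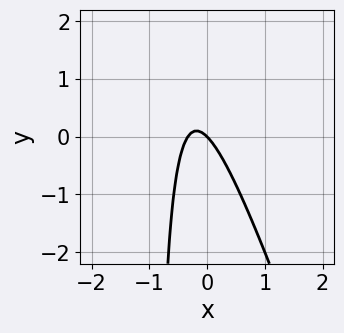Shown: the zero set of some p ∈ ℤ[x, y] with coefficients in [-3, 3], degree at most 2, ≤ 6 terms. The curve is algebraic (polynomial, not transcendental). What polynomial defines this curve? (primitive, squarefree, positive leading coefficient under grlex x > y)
1. Degree: a generic line meets the curve in up to 2 points, so deg p = 2.
2. Reading off the gridlines: one y-axis crossing is at y = 0; one x-axis crossing is at x = 0.
3. Assembling these constraints gives the stated polynomial.

3*x^2 + x*y + x + y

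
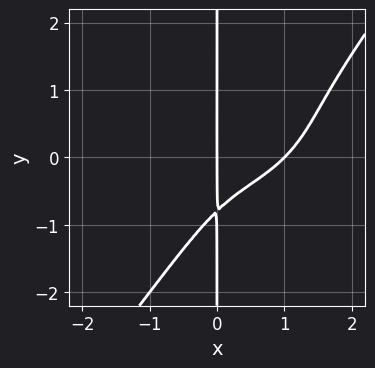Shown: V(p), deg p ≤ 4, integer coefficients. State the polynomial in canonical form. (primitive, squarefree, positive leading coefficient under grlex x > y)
x^4 + 2*x^2*y^2 - 2*x*y^3 - 3*x^2*y - x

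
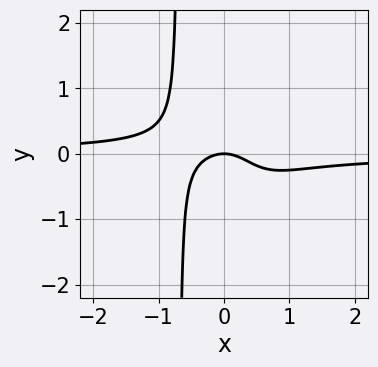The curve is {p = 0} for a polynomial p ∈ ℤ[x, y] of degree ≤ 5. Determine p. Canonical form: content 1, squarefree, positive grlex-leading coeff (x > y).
First, deg p = 4. A generic line meets the curve in up to 4 points.
Then, from the axis intercepts and sections: it crosses the x-axis at the gridline x = 0; it meets the y-axis at y = 0 (among the integer gridlines).
Finally, matching integer coefficients to the picture gives p.

3*x^3*y + x^2 + y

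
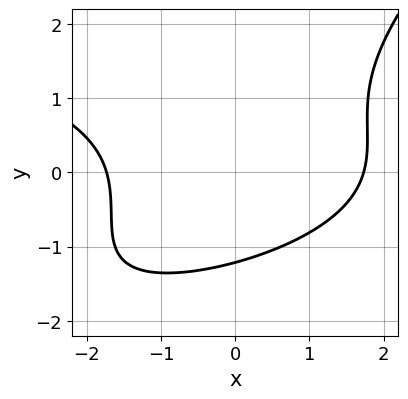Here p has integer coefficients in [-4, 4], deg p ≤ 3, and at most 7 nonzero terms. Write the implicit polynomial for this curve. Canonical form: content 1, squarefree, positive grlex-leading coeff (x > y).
x*y^2 - y^3 + x^2 - y - 3

The degree is 3 — no degree-2 curve has this shape.
Matching integer coefficients to the picture gives p.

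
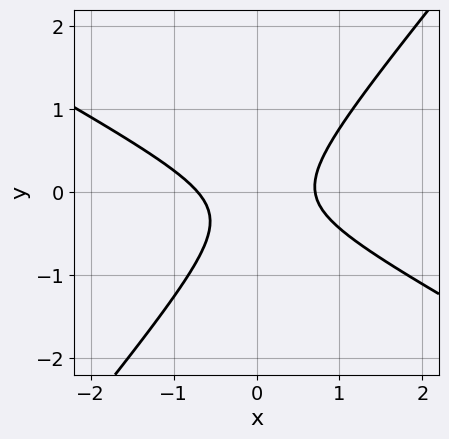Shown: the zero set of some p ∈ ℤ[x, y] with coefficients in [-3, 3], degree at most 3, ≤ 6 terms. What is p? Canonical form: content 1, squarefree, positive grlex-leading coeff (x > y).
1. The degree is 2 — a generic line meets the curve in up to 2 points.
2. Reading off the gridlines: it misses every integer gridline on the y-axis.
3. Together with the visible shape, these determine p as stated.

2*x^2 + 2*x*y - 3*y^2 - y - 1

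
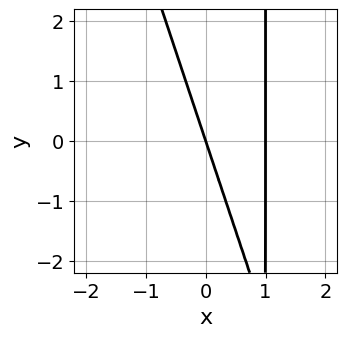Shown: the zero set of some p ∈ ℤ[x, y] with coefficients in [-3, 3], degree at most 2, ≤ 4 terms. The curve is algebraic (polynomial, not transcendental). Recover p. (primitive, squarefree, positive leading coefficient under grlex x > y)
1. deg p = 2. The shape is more complex than any degree-1 curve.
2. Observable constraints: the x-axis gridline crossings are at x ∈ {0, 1}; it crosses the y-axis at the gridline y = 0.
3. Matching integer coefficients to the picture gives p.

3*x^2 + x*y - 3*x - y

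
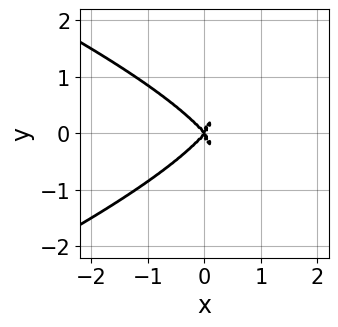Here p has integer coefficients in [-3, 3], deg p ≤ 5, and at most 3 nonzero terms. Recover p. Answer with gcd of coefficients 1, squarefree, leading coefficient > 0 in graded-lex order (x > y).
3*y^4 + 3*x^3 - 2*x*y^2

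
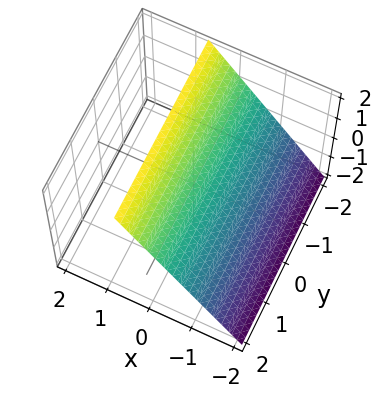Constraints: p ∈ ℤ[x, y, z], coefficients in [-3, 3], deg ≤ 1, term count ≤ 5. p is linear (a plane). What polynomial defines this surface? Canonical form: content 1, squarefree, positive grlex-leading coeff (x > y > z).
3*x - 2*z + 2

Degree: the surface is flat (a plane), so deg p = 1.
From the visible intercepts: it crosses the z-axis at the gridline z = 1; no y-intercept at any integer in the box.
Assembling these constraints gives the stated polynomial.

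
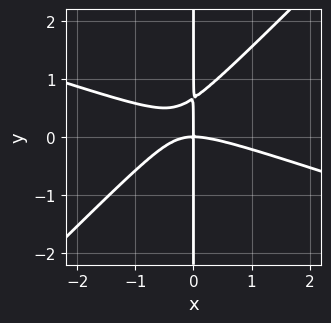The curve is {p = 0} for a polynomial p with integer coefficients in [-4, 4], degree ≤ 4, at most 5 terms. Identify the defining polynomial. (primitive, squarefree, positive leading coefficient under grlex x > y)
1. Degree: a generic line meets the curve in up to 3 points, so deg p = 3.
2. Reading off the gridlines: every point of the y-axis in the box is on the curve; it meets the x-axis at x = 0 (among the integer gridlines).
3. These observations pin down the coefficients.

x^3 + 2*x^2*y - 3*x*y^2 + 2*x*y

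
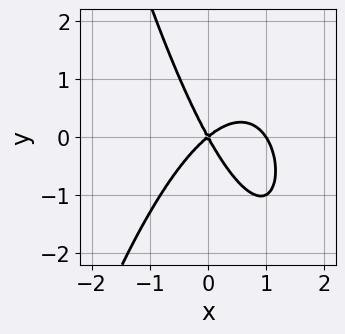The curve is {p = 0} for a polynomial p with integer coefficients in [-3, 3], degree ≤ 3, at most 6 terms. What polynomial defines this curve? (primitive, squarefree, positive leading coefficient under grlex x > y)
3*x^3 - 3*x^2 + 2*x*y + 2*y^2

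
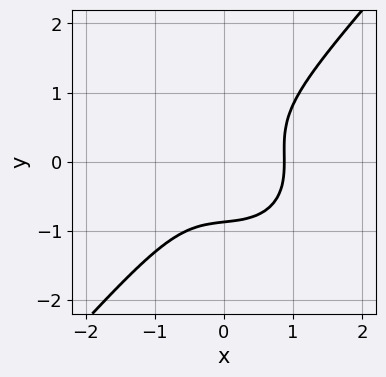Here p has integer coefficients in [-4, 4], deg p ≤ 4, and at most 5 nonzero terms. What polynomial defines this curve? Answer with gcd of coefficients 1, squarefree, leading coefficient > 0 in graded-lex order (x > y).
1. The degree is 3 — a generic line meets the curve in up to 3 points.
2. Matching integer coefficients to the picture gives p.

3*x^3 + x*y^2 - 3*y^3 - 2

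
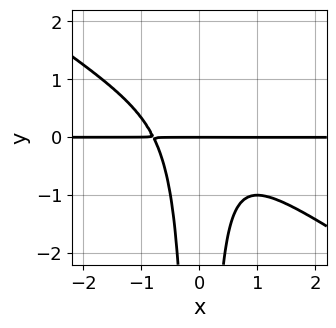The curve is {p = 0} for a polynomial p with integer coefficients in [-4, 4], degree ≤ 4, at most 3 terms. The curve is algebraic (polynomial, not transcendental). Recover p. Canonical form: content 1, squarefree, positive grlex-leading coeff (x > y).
First, the degree is 4 — a generic line meets the curve in up to 4 points.
Next, against the integer gridlines: every point of the x-axis in the box is on the curve; one y-axis crossing is at y = 0.
Finally, these observations pin down the coefficients.

2*x^3*y + 3*x^2*y^2 + y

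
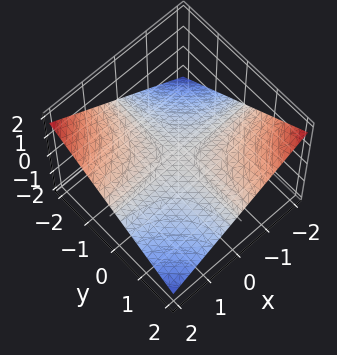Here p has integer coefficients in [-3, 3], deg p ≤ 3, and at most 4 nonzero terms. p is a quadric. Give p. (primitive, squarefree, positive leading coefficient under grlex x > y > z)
x*y + 3*z

First, degree: a hyperbolic paraboloid; a quadric, so deg p = 2.
Next, checking where it meets the axes: every point of the x-axis in the box is on the surface; it meets the z-axis at z = 0 (among the integer gridlines); every point of the y-axis in the box is on the surface.
Finally, the integer polynomial consistent with all of this is the stated p.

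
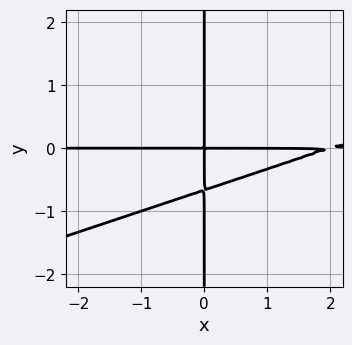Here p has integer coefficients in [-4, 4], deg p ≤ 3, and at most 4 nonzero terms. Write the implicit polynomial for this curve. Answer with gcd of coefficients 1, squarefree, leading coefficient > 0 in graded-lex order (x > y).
x^2*y - 3*x*y^2 - 2*x*y

The degree is 3 — a generic line meets the curve in up to 3 points.
From the axis intercepts and sections: every point of the y-axis in the box is on the curve; the visible x-axis segment lies entirely on the curve.
Matching integer coefficients to the picture gives p.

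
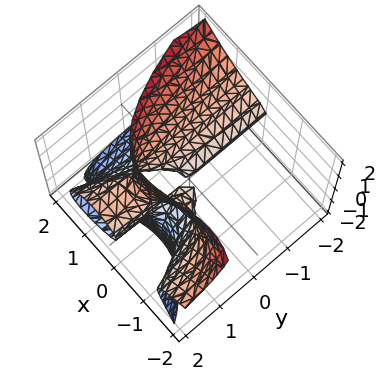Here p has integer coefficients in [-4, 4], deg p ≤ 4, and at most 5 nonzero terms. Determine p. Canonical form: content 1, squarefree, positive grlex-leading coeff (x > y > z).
The degree is 3 — the shape is more complex than any degree-2 surface.
From the axis intercepts and sections: it meets the x-axis at x = 0 (among the integer gridlines); it crosses the z-axis at the gridline z = 0.
These observations pin down the coefficients.

x^3 + x^2*z + 2*y*z^2 - x*y - 2*z^2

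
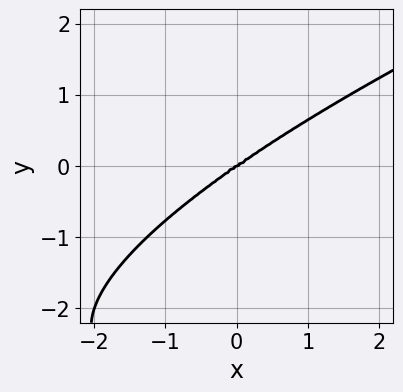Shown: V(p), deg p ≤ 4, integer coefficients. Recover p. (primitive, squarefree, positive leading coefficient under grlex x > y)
y^4 - x^3 + 3*y^3

1. deg p = 4. The shape is more complex than any degree-3 curve.
2. Reading off the gridlines: one y-axis crossing is at y = 0; it meets the x-axis at x = 0 (among the integer gridlines).
3. These observations pin down the coefficients.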